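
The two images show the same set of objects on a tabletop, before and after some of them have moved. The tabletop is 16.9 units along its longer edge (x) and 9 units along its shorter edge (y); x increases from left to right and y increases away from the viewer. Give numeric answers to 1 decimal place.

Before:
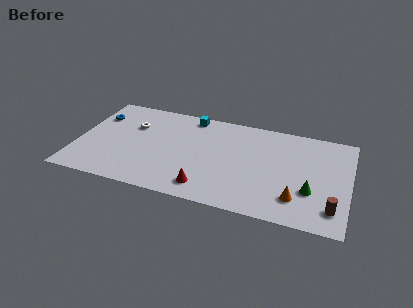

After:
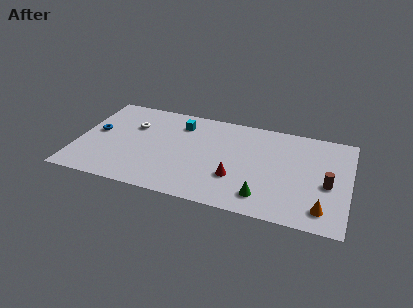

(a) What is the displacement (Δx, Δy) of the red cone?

(1.7, 1.4)

The red cone started near (8.3, 1.5) and ended near (10.0, 2.9).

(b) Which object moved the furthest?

the green cone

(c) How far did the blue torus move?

1.6

The blue torus was near (1.0, 6.5) before and (1.1, 4.9) after, so it travelled √(0.1² + 1.6²) ≈ 1.6 units.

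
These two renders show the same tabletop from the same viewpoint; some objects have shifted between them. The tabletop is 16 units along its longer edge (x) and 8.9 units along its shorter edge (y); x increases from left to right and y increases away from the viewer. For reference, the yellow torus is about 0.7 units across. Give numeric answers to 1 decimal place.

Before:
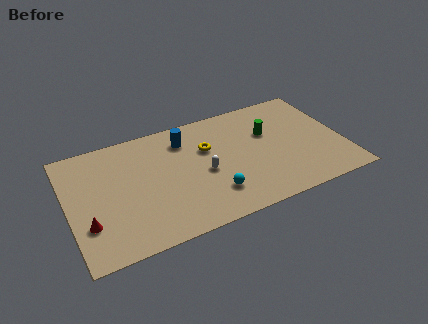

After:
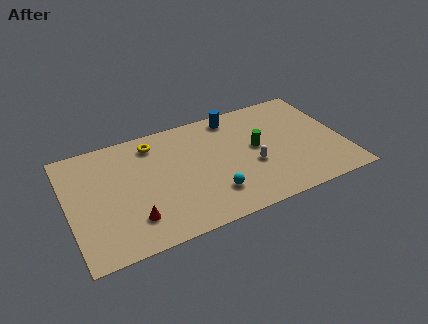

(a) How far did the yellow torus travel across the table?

3.4

The yellow torus was near (8.2, 5.8) before and (5.2, 7.4) after, so it travelled √(3.0² + 1.6²) ≈ 3.4 units.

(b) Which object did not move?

the cyan sphere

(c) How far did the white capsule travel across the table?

2.8

The white capsule moved from about (7.8, 4.0) to (10.6, 3.5), a distance of √(2.8² + 0.5²) ≈ 2.8.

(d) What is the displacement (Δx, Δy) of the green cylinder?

(-0.8, -0.9)

The green cylinder started near (11.8, 5.7) and ended near (11.0, 4.8).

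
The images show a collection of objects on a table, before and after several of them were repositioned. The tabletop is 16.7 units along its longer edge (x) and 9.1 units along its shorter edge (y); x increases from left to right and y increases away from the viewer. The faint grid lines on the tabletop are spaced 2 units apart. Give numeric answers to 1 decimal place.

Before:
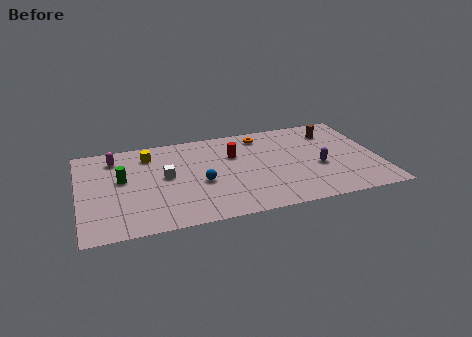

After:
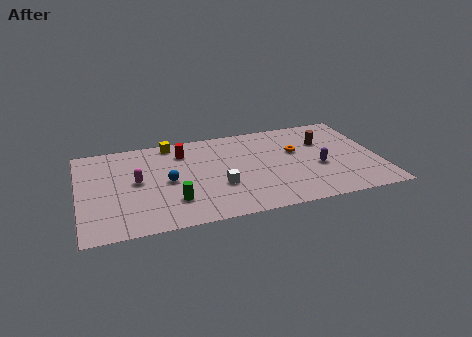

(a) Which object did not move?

the purple capsule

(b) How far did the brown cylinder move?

1.1

The brown cylinder was near (14.4, 7.1) before and (13.8, 6.2) after, so it travelled √(0.6² + 0.9²) ≈ 1.1 units.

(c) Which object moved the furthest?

the green cylinder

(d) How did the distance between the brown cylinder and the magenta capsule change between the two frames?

-1.6

They were about 12.3 units apart before and 10.7 after — 1.6 units closer together.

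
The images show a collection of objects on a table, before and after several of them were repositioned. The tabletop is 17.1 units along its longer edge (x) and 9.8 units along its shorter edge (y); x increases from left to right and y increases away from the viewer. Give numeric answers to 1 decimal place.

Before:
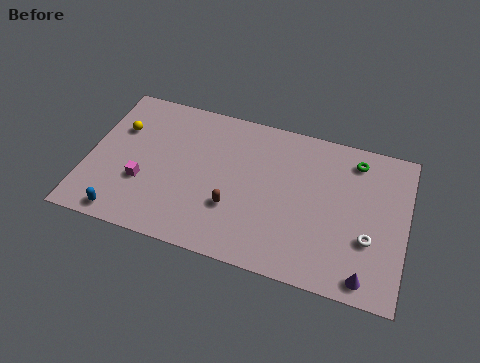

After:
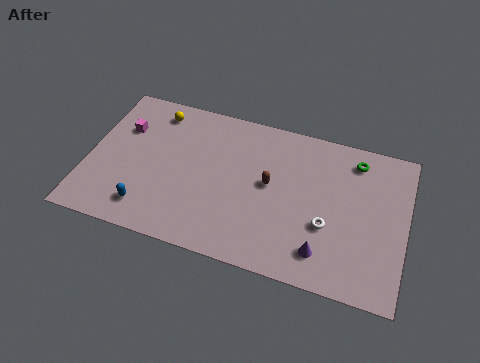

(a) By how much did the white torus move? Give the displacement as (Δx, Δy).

(-2.2, 0.2)

The white torus was at about (15.2, 3.4) and moved to about (13.0, 3.6).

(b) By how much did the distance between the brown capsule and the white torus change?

-3.6

Before: roughly 7.2 units apart; after: 3.6. That's 3.6 units closer together.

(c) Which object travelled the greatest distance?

the magenta cube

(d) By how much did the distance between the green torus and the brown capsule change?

-2.7

Before: roughly 8.0 units apart; after: 5.3. That's 2.7 units closer together.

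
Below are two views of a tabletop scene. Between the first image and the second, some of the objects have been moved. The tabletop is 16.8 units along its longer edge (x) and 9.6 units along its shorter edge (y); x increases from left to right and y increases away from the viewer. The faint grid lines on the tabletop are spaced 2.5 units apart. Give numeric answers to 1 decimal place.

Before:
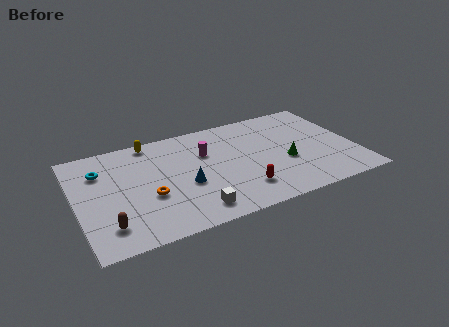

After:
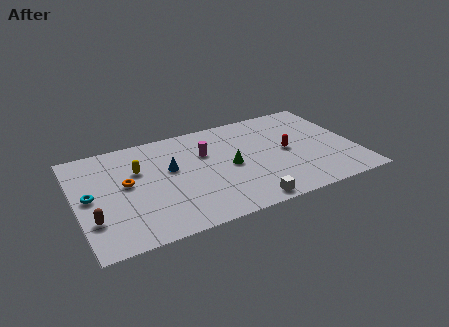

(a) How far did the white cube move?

3.2

The white cube was near (6.6, 1.5) before and (9.7, 0.9) after, so it travelled √(3.1² + 0.6²) ≈ 3.2 units.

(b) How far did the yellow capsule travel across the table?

2.6

From (4.8, 8.7) to (3.8, 6.3), the yellow capsule covered √(1.0² + 2.4²) ≈ 2.6 units.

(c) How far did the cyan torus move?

2.2

From (1.6, 7.0) to (0.8, 4.9), the cyan torus covered √(0.8² + 2.1²) ≈ 2.2 units.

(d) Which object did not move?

the magenta cylinder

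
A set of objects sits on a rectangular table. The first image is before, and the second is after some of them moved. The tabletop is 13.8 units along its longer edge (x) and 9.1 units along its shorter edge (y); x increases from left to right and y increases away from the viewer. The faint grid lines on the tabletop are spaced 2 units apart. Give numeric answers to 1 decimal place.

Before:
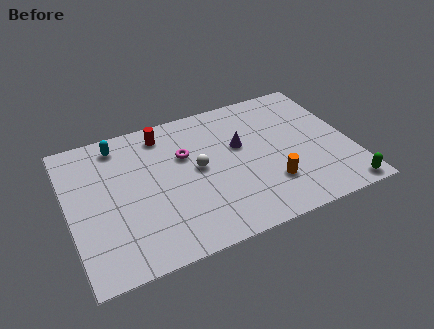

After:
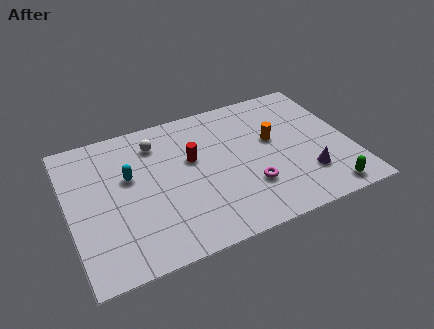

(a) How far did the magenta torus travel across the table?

4.3

The magenta torus was near (5.8, 5.9) before and (8.6, 2.7) after, so it travelled √(2.8² + 3.2²) ≈ 4.3 units.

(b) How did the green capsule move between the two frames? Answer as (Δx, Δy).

(-0.8, 0.2)

The green capsule started near (13.0, 0.8) and ended near (12.2, 1.0).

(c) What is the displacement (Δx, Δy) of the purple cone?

(2.9, -3.1)

The purple cone started near (8.5, 5.5) and ended near (11.4, 2.4).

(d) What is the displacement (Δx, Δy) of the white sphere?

(-1.8, 2.4)

The white sphere started near (6.3, 4.8) and ended near (4.5, 7.2).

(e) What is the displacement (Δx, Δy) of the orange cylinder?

(0.5, 2.8)

The orange cylinder started near (9.6, 2.5) and ended near (10.1, 5.3).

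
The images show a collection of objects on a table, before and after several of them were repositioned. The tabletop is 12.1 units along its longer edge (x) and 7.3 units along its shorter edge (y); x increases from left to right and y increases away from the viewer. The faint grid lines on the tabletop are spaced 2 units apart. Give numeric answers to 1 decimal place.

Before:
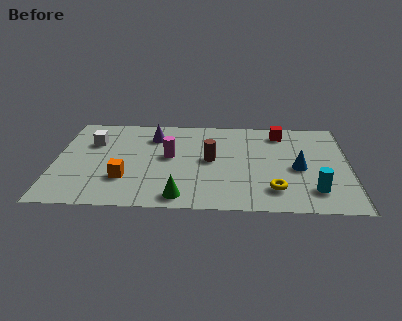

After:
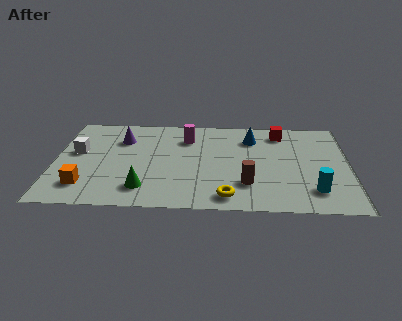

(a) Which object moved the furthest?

the blue cone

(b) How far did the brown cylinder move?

2.3

From (6.4, 3.8) to (7.9, 2.0), the brown cylinder covered √(1.5² + 1.8²) ≈ 2.3 units.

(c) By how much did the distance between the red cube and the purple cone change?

+1.3

They were about 5.3 units apart before and 6.6 after — 1.3 units further apart.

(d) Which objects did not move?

the red cube and the cyan cylinder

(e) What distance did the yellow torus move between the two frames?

2.0

The yellow torus moved from about (9.0, 1.6) to (7.1, 1.0), a distance of √(1.9² + 0.6²) ≈ 2.0.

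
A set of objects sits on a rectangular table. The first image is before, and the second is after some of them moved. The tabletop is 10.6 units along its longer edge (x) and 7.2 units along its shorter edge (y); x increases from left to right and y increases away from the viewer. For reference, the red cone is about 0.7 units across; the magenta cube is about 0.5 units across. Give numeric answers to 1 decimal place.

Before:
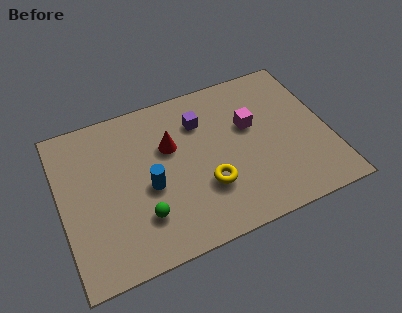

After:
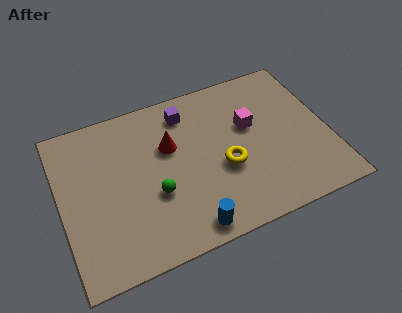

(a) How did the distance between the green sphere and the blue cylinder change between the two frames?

+0.9

Before: roughly 1.3 units apart; after: 2.2. That's 0.9 units further apart.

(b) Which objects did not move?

the red cone and the magenta cube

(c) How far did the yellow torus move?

1.0

The yellow torus was near (5.6, 2.3) before and (6.4, 2.9) after, so it travelled √(0.8² + 0.6²) ≈ 1.0 units.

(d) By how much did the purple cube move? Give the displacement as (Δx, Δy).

(-0.5, 0.6)

The purple cube started near (5.7, 5.3) and ended near (5.2, 5.9).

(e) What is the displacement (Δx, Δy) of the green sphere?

(0.6, 0.8)

From the two frames, the green sphere sits at roughly (3.0, 1.9) before and (3.6, 2.7) after.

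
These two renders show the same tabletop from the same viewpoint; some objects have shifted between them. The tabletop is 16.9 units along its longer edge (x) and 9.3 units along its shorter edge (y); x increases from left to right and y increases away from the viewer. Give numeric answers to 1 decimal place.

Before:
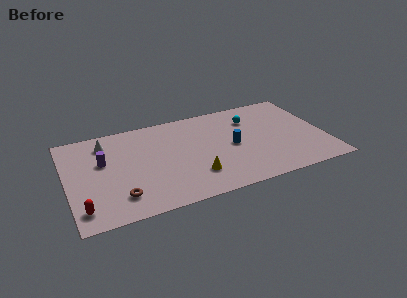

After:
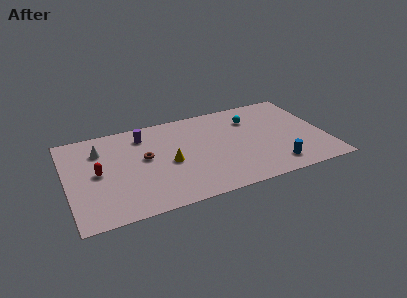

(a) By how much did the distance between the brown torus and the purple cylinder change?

-1.5

They were about 3.8 units apart before and 2.3 after — 1.5 units closer together.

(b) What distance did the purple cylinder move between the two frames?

3.3

The purple cylinder was near (2.4, 5.7) before and (5.2, 7.5) after, so it travelled √(2.8² + 1.8²) ≈ 3.3 units.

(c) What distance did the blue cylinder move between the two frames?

3.8

The blue cylinder moved from about (10.8, 4.5) to (13.3, 1.6), a distance of √(2.5² + 2.9²) ≈ 3.8.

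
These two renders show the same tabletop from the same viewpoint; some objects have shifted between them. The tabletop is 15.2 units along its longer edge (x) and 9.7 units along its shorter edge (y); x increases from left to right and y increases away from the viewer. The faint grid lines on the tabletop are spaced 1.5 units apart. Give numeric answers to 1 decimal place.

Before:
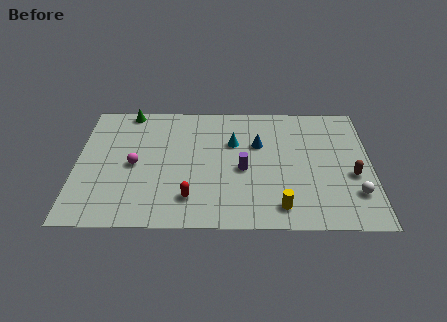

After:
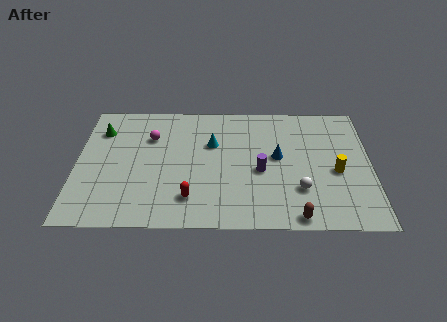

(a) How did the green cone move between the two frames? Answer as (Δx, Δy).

(-1.4, -1.6)

From the two frames, the green cone sits at roughly (2.6, 8.9) before and (1.2, 7.3) after.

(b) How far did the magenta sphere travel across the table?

2.3

The magenta sphere was near (3.0, 4.6) before and (3.8, 6.8) after, so it travelled √(0.8² + 2.2²) ≈ 2.3 units.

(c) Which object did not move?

the red capsule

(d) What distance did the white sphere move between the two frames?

2.8

The white sphere was near (14.3, 2.5) before and (11.5, 2.8) after, so it travelled √(2.8² + 0.3²) ≈ 2.8 units.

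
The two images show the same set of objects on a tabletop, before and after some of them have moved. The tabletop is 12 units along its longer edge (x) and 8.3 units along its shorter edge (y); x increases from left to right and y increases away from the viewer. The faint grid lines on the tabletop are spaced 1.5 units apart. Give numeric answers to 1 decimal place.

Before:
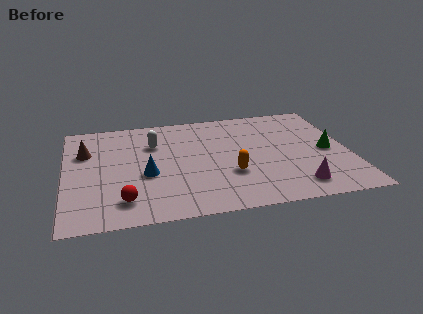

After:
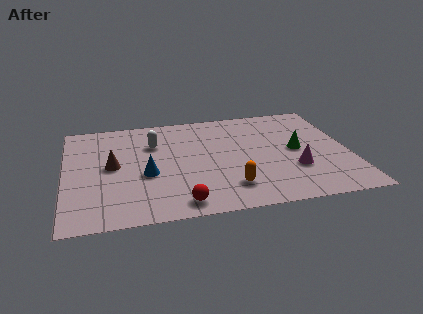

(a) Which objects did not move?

the white capsule and the blue cone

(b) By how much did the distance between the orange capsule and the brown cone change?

-1.2

The distance was about 6.6 in the first image and 5.4 in the second, so they moved 1.2 units closer together.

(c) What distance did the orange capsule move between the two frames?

1.0

The orange capsule moved from about (6.9, 2.8) to (6.8, 1.8), a distance of √(0.1² + 1.0²) ≈ 1.0.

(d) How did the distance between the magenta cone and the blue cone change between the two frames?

-0.3

Before: roughly 6.5 units apart; after: 6.2. That's 0.3 units closer together.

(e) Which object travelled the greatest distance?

the red sphere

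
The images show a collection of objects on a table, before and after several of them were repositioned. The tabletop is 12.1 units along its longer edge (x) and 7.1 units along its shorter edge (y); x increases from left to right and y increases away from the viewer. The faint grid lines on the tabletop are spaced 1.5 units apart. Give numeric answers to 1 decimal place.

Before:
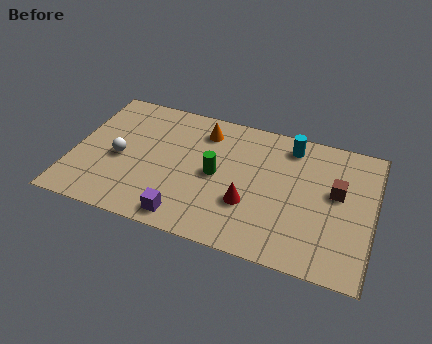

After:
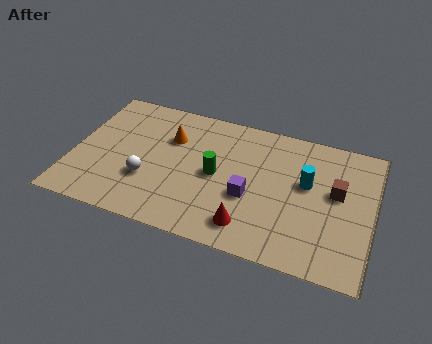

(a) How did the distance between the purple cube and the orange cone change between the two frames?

-0.8

The distance was about 4.8 in the first image and 4.0 in the second, so they moved 0.8 units closer together.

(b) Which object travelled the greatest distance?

the purple cube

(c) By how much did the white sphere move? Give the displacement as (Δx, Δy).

(1.2, -0.8)

The white sphere started near (1.9, 3.2) and ended near (3.1, 2.4).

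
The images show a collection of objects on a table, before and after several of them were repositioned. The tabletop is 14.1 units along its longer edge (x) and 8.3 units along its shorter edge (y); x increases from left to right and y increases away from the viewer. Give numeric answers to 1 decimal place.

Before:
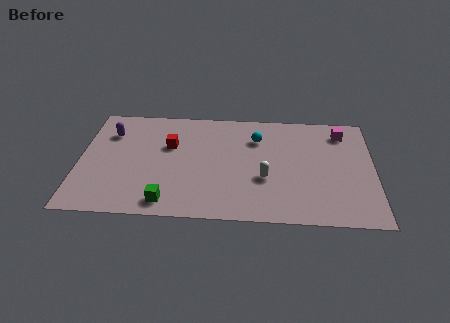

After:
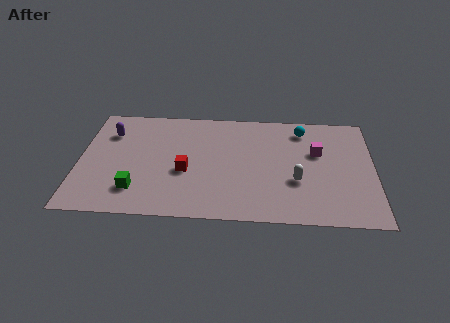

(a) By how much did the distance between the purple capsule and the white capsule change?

+1.4

The distance was about 8.1 in the first image and 9.5 in the second, so they moved 1.4 units further apart.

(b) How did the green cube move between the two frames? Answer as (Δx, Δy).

(-1.5, 0.8)

The green cube was at about (4.3, 1.1) and moved to about (2.8, 1.9).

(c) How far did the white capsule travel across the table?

1.5

From (8.9, 3.1) to (10.4, 3.0), the white capsule covered √(1.5² + 0.1²) ≈ 1.5 units.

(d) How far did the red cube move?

2.1

From (4.3, 5.3) to (5.1, 3.4), the red cube covered √(0.8² + 1.9²) ≈ 2.1 units.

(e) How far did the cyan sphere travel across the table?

2.3

From (8.5, 6.1) to (10.7, 6.9), the cyan sphere covered √(2.2² + 0.8²) ≈ 2.3 units.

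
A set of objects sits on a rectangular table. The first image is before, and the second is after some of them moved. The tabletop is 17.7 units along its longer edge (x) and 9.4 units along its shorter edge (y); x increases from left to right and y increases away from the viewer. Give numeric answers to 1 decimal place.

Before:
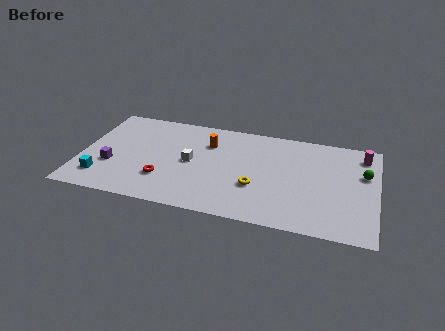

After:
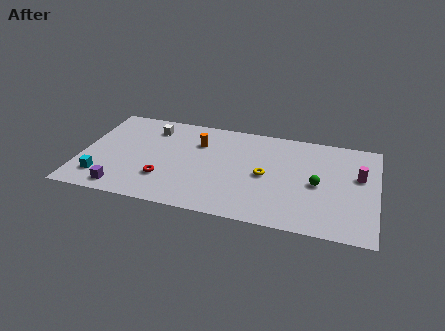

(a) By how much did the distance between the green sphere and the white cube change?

+0.3

Before: roughly 10.4 units apart; after: 10.7. That's 0.3 units further apart.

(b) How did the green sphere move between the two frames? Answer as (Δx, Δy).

(-2.7, -1.6)

The green sphere started near (16.9, 6.0) and ended near (14.2, 4.4).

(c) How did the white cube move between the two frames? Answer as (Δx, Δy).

(-2.6, 2.8)

From the two frames, the white cube sits at roughly (6.6, 4.7) before and (4.0, 7.5) after.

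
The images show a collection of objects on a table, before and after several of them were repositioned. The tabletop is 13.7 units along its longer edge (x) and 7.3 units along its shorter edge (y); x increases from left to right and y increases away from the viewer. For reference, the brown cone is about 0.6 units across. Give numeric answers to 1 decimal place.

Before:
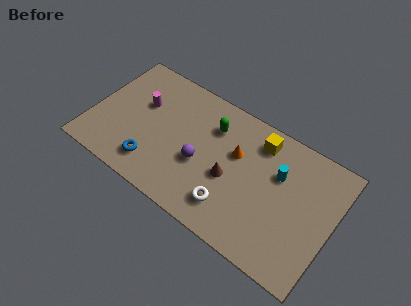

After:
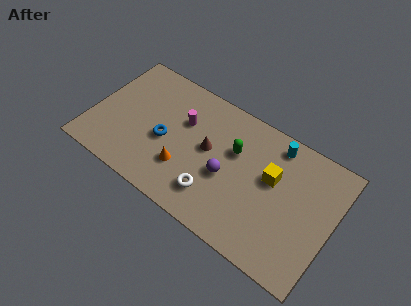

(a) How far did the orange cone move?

3.5

The orange cone was near (8.1, 4.6) before and (5.5, 2.2) after, so it travelled √(2.6² + 2.4²) ≈ 3.5 units.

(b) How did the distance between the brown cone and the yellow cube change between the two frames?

+0.5

The distance was about 3.1 in the first image and 3.6 in the second, so they moved 0.5 units further apart.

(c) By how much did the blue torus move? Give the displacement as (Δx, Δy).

(0.4, 1.7)

The blue torus was at about (3.8, 1.5) and moved to about (4.2, 3.2).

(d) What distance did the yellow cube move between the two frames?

1.9

The yellow cube was near (9.2, 6.0) before and (10.2, 4.4) after, so it travelled √(1.0² + 1.6²) ≈ 1.9 units.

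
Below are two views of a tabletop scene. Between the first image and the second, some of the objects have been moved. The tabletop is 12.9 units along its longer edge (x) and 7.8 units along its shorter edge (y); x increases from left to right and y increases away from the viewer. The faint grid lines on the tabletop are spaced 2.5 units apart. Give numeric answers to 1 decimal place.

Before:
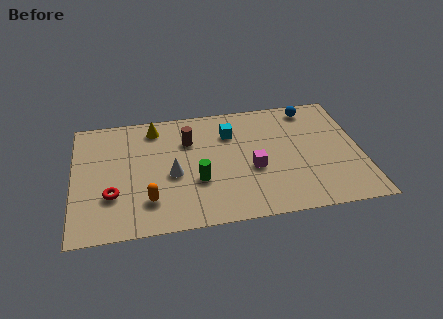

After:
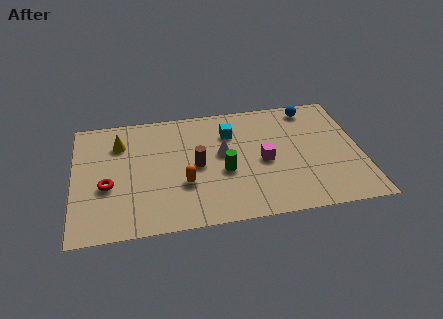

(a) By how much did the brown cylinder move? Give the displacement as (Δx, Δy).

(0.3, -1.7)

The brown cylinder was at about (5.2, 5.5) and moved to about (5.5, 3.8).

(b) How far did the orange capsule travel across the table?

1.8

The orange capsule was near (3.3, 1.9) before and (4.9, 2.7) after, so it travelled √(1.6² + 0.8²) ≈ 1.8 units.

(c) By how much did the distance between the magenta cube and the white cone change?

-1.6

Before: roughly 3.6 units apart; after: 2.0. That's 1.6 units closer together.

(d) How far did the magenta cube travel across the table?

0.6

From (8.0, 3.2) to (8.5, 3.6), the magenta cube covered √(0.5² + 0.4²) ≈ 0.6 units.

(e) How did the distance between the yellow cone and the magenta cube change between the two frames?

+1.3

They were about 5.5 units apart before and 6.8 after — 1.3 units further apart.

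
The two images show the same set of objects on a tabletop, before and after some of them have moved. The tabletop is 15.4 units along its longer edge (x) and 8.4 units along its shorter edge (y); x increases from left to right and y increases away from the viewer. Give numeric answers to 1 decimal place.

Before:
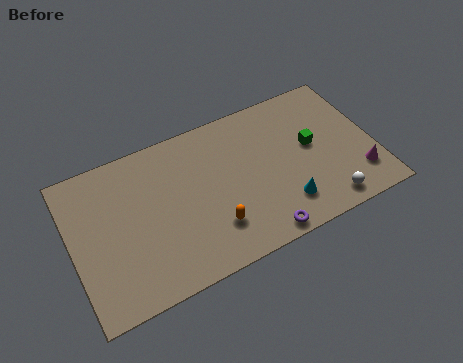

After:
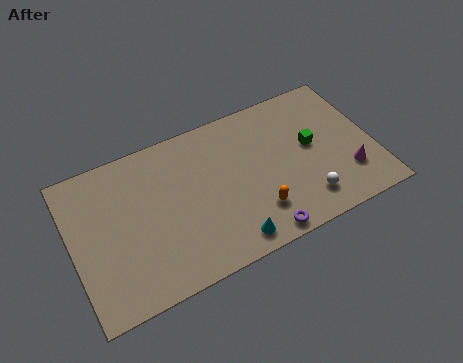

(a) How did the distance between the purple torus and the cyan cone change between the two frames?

-0.3

They were about 1.8 units apart before and 1.5 after — 0.3 units closer together.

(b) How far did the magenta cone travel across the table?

0.6

The magenta cone moved from about (14.4, 2.0) to (13.9, 2.3), a distance of √(0.5² + 0.3²) ≈ 0.6.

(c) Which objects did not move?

the green cube and the purple torus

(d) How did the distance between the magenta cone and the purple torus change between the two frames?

-0.4

The distance was about 5.4 in the first image and 5.0 in the second, so they moved 0.4 units closer together.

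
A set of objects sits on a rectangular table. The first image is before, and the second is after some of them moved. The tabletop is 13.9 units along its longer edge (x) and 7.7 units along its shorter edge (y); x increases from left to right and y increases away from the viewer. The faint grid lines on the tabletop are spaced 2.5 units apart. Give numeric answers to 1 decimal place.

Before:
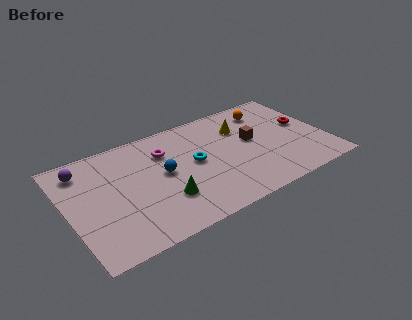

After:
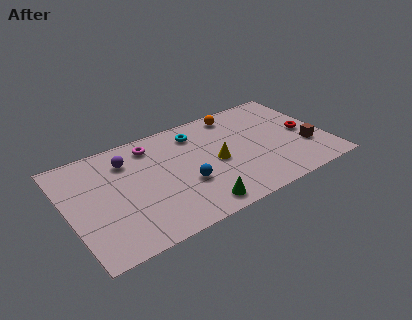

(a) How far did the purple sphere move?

2.3

The purple sphere was near (1.1, 6.3) before and (3.4, 5.9) after, so it travelled √(2.3² + 0.4²) ≈ 2.3 units.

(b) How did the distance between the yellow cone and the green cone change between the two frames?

-2.7

They were about 5.7 units apart before and 3.0 after — 2.7 units closer together.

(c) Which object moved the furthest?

the brown cube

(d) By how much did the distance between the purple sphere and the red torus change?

-2.3

The distance was about 12.0 in the first image and 9.7 in the second, so they moved 2.3 units closer together.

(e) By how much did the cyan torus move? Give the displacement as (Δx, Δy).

(0.4, 2.1)

The cyan torus started near (6.8, 4.1) and ended near (7.2, 6.2).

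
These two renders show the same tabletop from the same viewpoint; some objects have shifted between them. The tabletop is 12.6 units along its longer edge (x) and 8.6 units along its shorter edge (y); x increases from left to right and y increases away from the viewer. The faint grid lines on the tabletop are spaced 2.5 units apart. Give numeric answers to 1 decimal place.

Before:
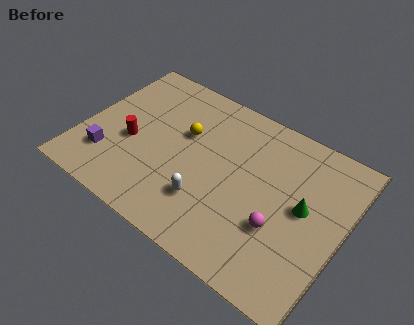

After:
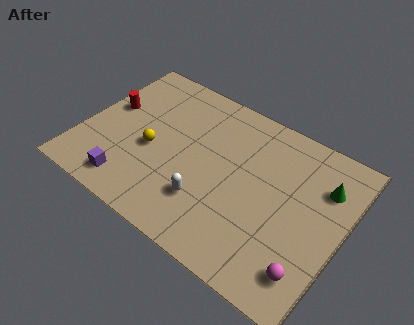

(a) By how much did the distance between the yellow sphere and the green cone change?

+2.3

The distance was about 6.1 in the first image and 8.4 in the second, so they moved 2.3 units further apart.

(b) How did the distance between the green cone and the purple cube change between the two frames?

+0.4

The distance was about 9.5 in the first image and 9.9 in the second, so they moved 0.4 units further apart.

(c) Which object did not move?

the white capsule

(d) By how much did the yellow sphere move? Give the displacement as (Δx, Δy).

(-1.3, -1.7)

The yellow sphere started near (4.7, 5.4) and ended near (3.4, 3.7).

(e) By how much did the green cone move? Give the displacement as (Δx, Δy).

(0.7, 1.6)

The green cone started near (10.7, 4.6) and ended near (11.4, 6.2).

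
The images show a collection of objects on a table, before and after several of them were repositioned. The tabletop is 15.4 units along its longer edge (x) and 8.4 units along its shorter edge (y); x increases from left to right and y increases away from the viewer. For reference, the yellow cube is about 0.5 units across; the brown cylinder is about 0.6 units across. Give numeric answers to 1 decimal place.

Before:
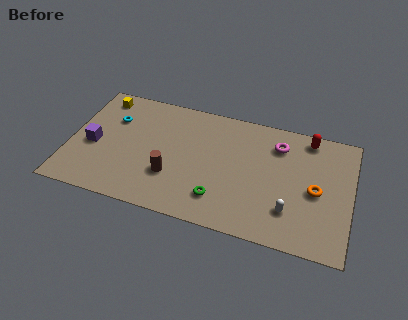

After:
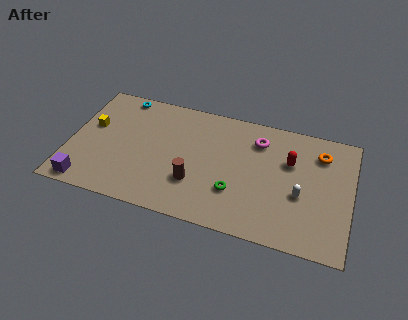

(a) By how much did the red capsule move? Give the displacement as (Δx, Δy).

(-0.9, -1.9)

From the two frames, the red capsule sits at roughly (12.9, 7.4) before and (12.0, 5.5) after.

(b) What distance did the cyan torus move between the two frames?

1.8

From (2.2, 5.8) to (2.5, 7.6), the cyan torus covered √(0.3² + 1.8²) ≈ 1.8 units.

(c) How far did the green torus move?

1.1

The green torus was near (8.4, 1.9) before and (9.2, 2.6) after, so it travelled √(0.8² + 0.7²) ≈ 1.1 units.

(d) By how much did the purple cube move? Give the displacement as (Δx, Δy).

(-0.1, -2.8)

The purple cube was at about (1.3, 3.7) and moved to about (1.2, 0.9).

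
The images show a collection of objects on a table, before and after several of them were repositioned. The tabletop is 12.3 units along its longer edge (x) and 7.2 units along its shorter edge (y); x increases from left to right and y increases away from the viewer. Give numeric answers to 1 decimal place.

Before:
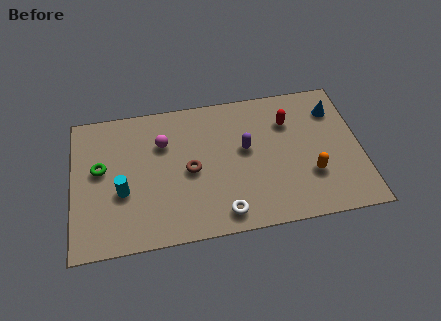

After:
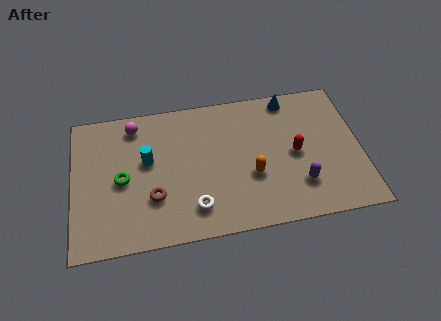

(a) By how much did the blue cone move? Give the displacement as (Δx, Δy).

(-1.9, 0.9)

From the two frames, the blue cone sits at roughly (11.3, 5.5) before and (9.4, 6.4) after.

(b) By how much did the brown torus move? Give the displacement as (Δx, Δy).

(-1.6, -1.1)

From the two frames, the brown torus sits at roughly (5.0, 3.4) before and (3.4, 2.3) after.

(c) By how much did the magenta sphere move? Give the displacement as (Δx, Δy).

(-1.2, 1.1)

The magenta sphere started near (3.9, 5.0) and ended near (2.7, 6.1).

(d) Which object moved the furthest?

the purple capsule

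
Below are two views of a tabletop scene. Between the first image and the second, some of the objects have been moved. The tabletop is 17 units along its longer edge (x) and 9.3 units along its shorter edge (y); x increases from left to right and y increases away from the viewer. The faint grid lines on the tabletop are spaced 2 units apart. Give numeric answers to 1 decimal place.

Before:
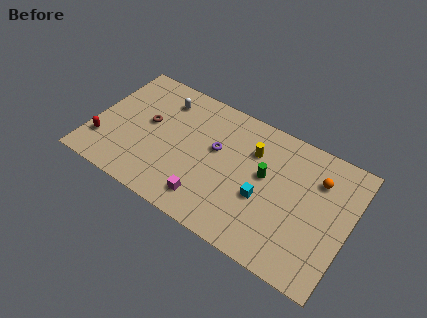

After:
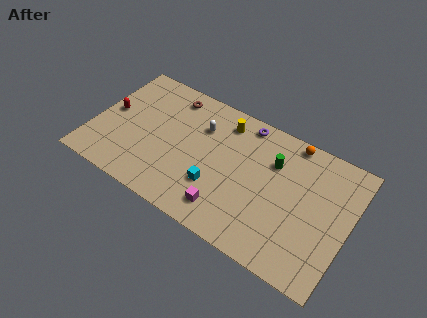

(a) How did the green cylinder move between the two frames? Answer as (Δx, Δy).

(0.4, 1.2)

The green cylinder was at about (11.4, 5.3) and moved to about (11.8, 6.5).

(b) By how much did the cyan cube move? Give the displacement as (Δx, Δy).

(-3.0, -0.8)

From the two frames, the cyan cube sits at roughly (11.5, 3.7) before and (8.5, 2.9) after.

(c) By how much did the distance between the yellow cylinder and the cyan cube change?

+1.7

Before: roughly 3.1 units apart; after: 4.8. That's 1.7 units further apart.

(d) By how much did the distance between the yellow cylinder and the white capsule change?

-4.5

The distance was about 6.3 in the first image and 1.8 in the second, so they moved 4.5 units closer together.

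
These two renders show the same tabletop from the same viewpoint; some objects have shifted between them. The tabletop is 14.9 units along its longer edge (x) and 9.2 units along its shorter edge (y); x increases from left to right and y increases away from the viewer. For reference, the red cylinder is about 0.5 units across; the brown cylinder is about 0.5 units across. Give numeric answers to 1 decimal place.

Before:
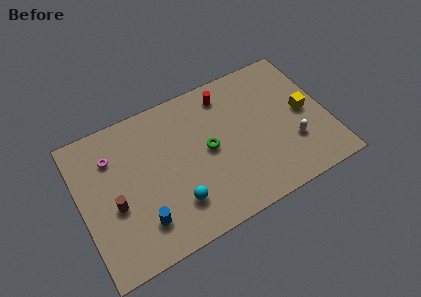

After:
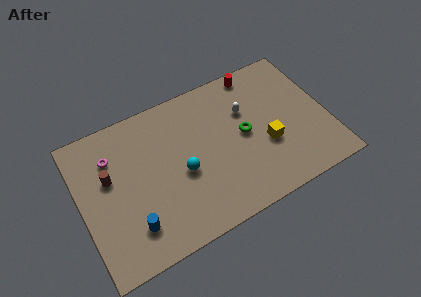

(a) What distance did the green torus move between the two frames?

2.2

From (7.7, 4.7) to (9.9, 4.7), the green torus covered √(2.2² + 0.0²) ≈ 2.2 units.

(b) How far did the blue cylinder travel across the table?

0.6

The blue cylinder moved from about (3.3, 2.1) to (2.7, 2.1), a distance of √(0.6² + 0.0²) ≈ 0.6.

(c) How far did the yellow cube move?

2.7

The yellow cube was near (13.6, 4.6) before and (11.1, 3.5) after, so it travelled √(2.5² + 1.1²) ≈ 2.7 units.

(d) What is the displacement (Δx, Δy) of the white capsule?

(-2.4, 3.2)

The white capsule started near (12.6, 2.9) and ended near (10.2, 6.1).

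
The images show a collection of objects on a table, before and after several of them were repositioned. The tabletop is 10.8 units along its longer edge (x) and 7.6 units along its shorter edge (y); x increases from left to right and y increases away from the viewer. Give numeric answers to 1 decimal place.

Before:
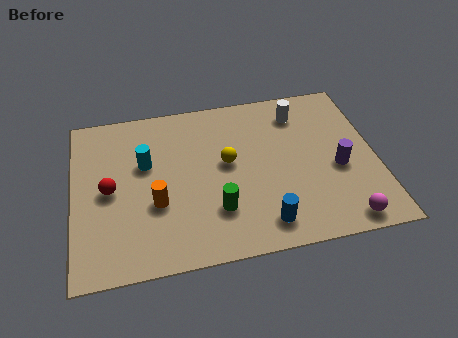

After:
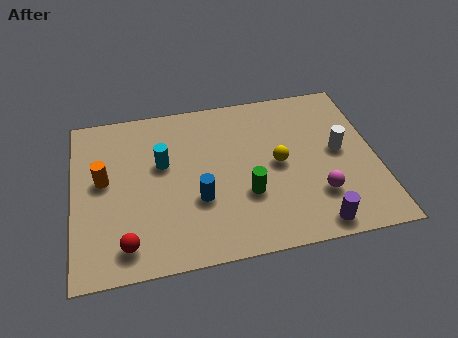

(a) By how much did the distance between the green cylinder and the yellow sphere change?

-0.5

The distance was about 2.2 in the first image and 1.7 in the second, so they moved 0.5 units closer together.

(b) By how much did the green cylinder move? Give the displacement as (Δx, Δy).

(1.1, 0.5)

The green cylinder started near (5.0, 2.1) and ended near (6.1, 2.6).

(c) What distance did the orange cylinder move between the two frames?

2.3

From (2.9, 2.8) to (1.1, 4.2), the orange cylinder covered √(1.8² + 1.4²) ≈ 2.3 units.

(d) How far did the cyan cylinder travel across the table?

0.6

From (2.6, 4.7) to (3.2, 4.6), the cyan cylinder covered √(0.6² + 0.1²) ≈ 0.6 units.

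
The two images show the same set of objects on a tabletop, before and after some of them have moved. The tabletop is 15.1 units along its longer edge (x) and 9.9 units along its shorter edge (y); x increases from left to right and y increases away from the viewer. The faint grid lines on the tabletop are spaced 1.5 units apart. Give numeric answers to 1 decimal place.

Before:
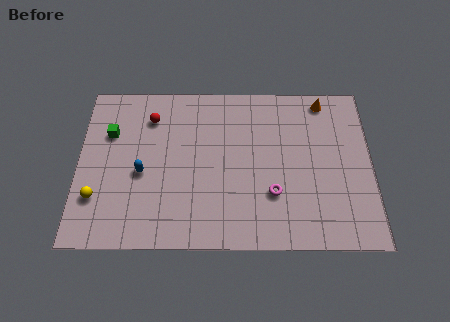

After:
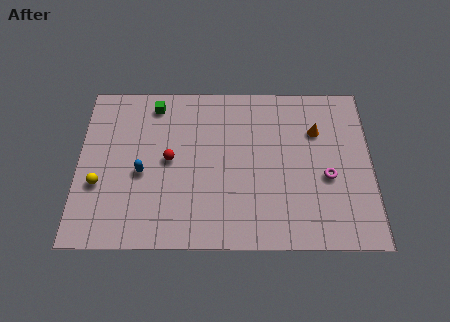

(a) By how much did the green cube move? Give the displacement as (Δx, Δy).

(2.3, 1.8)

From the two frames, the green cube sits at roughly (1.6, 6.7) before and (3.9, 8.5) after.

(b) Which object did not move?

the blue capsule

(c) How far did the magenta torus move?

3.0

The magenta torus was near (10.0, 3.1) before and (12.8, 4.1) after, so it travelled √(2.8² + 1.0²) ≈ 3.0 units.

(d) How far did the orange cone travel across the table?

1.9

The orange cone was near (12.7, 8.8) before and (12.3, 6.9) after, so it travelled √(0.4² + 1.9²) ≈ 1.9 units.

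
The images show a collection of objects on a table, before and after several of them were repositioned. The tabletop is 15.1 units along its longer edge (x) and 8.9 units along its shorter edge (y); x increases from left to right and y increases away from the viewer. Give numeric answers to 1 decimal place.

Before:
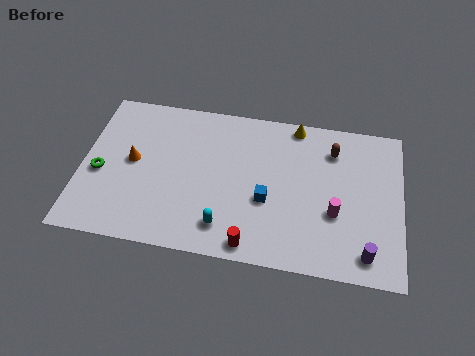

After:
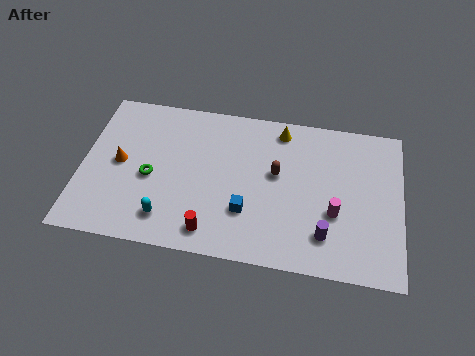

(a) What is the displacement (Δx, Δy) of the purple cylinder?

(-1.9, 0.7)

From the two frames, the purple cylinder sits at roughly (13.5, 1.3) before and (11.6, 2.0) after.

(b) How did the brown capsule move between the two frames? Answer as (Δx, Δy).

(-2.6, -1.8)

From the two frames, the brown capsule sits at roughly (11.8, 6.9) before and (9.2, 5.1) after.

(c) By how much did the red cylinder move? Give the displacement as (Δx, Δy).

(-1.9, 0.4)

The red cylinder was at about (8.2, 0.9) and moved to about (6.3, 1.3).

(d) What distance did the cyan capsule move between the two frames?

2.7

The cyan capsule was near (6.9, 1.7) before and (4.2, 1.7) after, so it travelled √(2.7² + 0.0²) ≈ 2.7 units.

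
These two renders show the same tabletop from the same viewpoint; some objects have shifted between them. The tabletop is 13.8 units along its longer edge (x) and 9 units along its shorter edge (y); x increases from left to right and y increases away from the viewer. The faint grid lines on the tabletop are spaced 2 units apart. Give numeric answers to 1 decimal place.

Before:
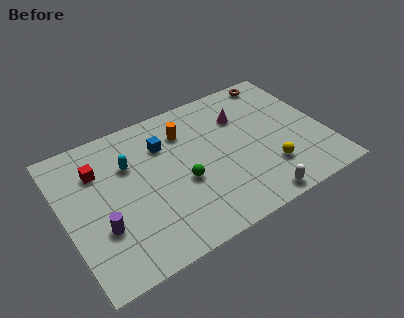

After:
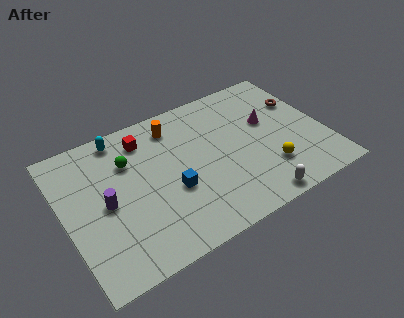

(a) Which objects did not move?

the yellow sphere and the white capsule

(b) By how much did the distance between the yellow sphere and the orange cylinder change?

+0.8

Before: roughly 5.8 units apart; after: 6.6. That's 0.8 units further apart.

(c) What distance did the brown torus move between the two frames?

2.3

The brown torus moved from about (12.0, 8.1) to (12.9, 6.0), a distance of √(0.9² + 2.1²) ≈ 2.3.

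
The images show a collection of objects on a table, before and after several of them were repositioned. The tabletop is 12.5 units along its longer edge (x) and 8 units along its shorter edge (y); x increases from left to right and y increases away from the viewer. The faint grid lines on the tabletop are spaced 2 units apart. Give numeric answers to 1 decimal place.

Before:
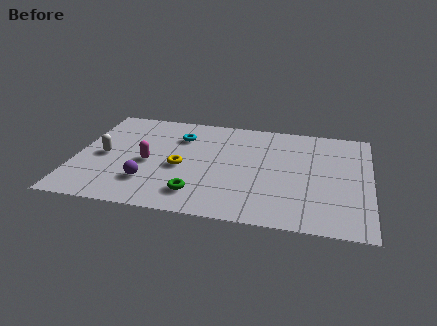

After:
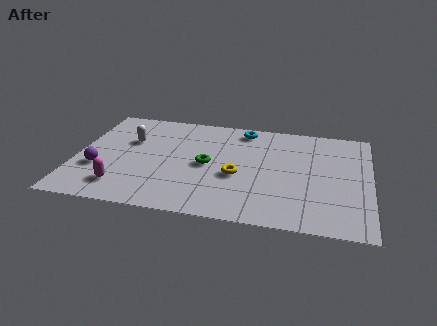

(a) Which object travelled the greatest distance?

the cyan torus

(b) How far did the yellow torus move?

2.4

The yellow torus moved from about (4.5, 3.5) to (6.9, 3.3), a distance of √(2.4² + 0.2²) ≈ 2.4.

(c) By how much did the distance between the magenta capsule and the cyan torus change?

+4.7

The distance was about 2.6 in the first image and 7.3 in the second, so they moved 4.7 units further apart.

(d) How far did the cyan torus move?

2.9

From (4.3, 5.9) to (7.0, 7.0), the cyan torus covered √(2.7² + 1.1²) ≈ 2.9 units.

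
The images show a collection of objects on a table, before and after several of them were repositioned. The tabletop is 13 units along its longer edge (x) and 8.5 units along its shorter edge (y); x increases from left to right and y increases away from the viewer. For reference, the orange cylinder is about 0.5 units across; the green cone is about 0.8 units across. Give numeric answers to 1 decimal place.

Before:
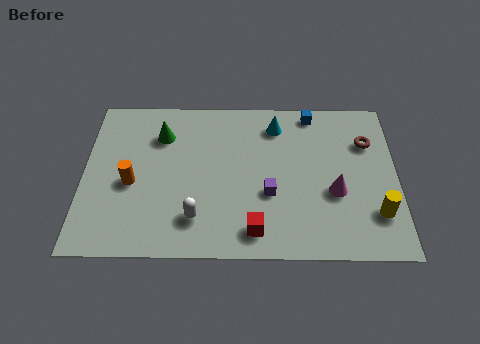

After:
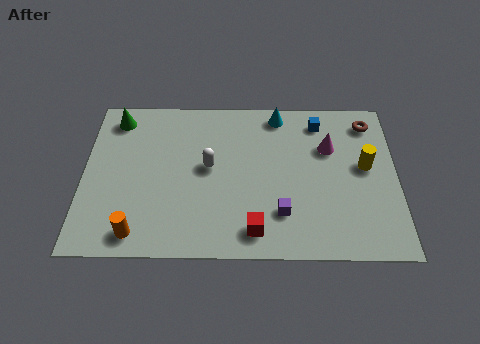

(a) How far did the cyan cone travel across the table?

0.6

The cyan cone moved from about (8.0, 6.9) to (8.1, 7.5), a distance of √(0.1² + 0.6²) ≈ 0.6.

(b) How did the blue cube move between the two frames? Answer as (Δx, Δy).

(0.3, -0.5)

The blue cube was at about (9.5, 7.6) and moved to about (9.8, 7.1).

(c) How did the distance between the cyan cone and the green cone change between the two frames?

+2.0

The distance was about 4.8 in the first image and 6.8 in the second, so they moved 2.0 units further apart.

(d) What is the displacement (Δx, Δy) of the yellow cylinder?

(-0.4, 2.5)

From the two frames, the yellow cylinder sits at roughly (12.1, 2.2) before and (11.7, 4.7) after.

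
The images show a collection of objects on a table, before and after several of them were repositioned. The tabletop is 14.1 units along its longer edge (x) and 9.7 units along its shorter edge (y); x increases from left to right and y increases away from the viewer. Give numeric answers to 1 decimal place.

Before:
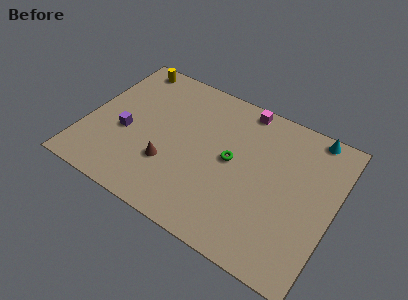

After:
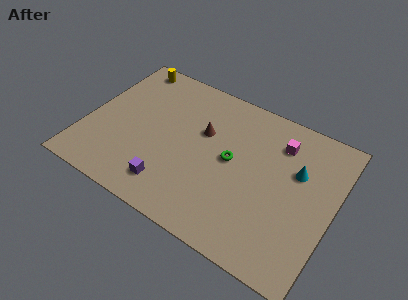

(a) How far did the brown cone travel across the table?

3.4

The brown cone was near (5.0, 3.1) before and (6.5, 6.1) after, so it travelled √(1.5² + 3.0²) ≈ 3.4 units.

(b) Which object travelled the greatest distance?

the purple cube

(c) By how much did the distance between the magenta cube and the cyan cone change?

-2.2

Before: roughly 4.0 units apart; after: 1.8. That's 2.2 units closer together.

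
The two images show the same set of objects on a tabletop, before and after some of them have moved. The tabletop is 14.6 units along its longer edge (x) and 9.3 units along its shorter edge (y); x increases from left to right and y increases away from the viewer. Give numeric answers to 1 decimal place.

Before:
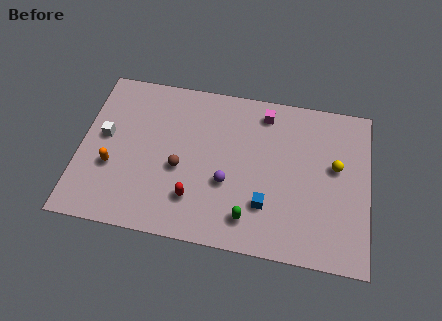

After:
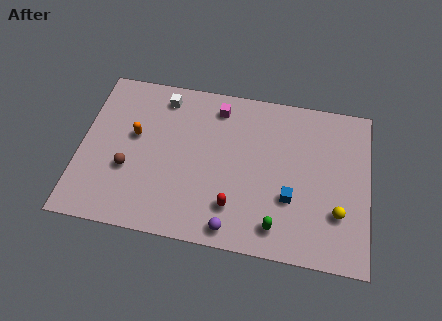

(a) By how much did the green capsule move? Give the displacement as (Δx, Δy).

(1.4, -0.2)

The green capsule started near (8.7, 1.7) and ended near (10.1, 1.5).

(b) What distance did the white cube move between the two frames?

4.0

The white cube was near (1.2, 5.1) before and (4.0, 7.9) after, so it travelled √(2.8² + 2.8²) ≈ 4.0 units.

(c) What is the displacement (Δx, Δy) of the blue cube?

(1.2, 0.6)

From the two frames, the blue cube sits at roughly (9.5, 2.6) before and (10.7, 3.2) after.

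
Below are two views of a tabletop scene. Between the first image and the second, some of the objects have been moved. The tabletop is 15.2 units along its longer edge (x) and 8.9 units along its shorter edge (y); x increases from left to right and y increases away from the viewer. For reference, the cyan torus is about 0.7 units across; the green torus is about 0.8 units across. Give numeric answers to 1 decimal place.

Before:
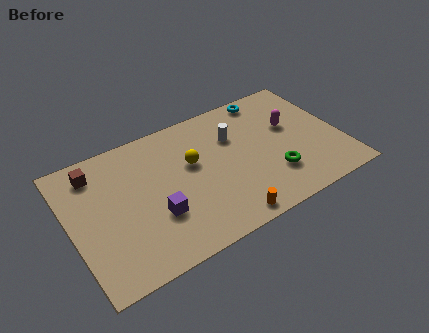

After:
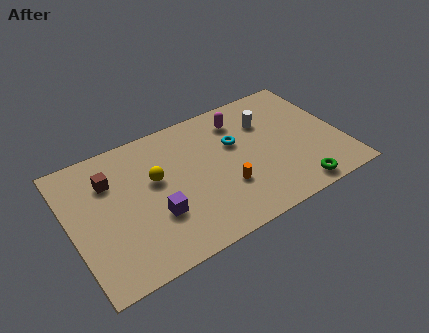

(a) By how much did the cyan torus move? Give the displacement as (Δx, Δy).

(-2.3, -2.4)

The cyan torus was at about (11.7, 8.0) and moved to about (9.4, 5.6).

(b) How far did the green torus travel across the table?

1.8

From (11.1, 2.5) to (12.1, 1.0), the green torus covered √(1.0² + 1.5²) ≈ 1.8 units.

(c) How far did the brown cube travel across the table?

1.1

The brown cube was near (1.7, 7.3) before and (2.4, 6.4) after, so it travelled √(0.7² + 0.9²) ≈ 1.1 units.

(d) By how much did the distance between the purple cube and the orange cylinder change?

-0.3

They were about 4.2 units apart before and 3.9 after — 0.3 units closer together.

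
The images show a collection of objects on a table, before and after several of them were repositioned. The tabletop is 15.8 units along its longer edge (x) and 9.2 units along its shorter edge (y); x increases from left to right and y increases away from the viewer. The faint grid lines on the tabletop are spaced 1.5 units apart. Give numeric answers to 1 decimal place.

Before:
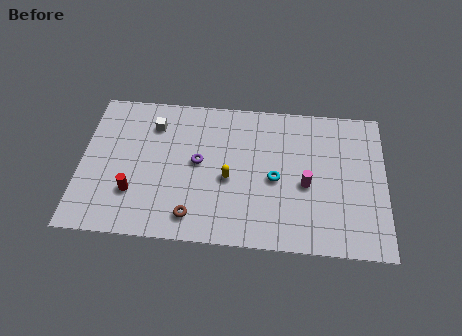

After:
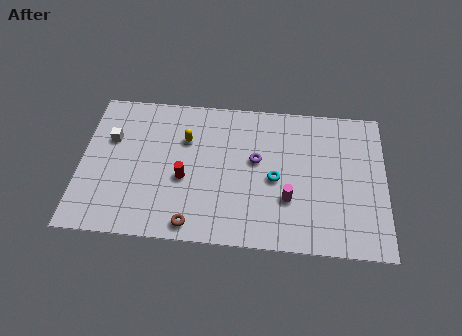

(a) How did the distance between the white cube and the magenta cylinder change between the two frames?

+1.2

They were about 8.6 units apart before and 9.8 after — 1.2 units further apart.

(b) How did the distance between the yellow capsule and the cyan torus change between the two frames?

+2.7

They were about 2.4 units apart before and 5.1 after — 2.7 units further apart.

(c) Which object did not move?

the cyan torus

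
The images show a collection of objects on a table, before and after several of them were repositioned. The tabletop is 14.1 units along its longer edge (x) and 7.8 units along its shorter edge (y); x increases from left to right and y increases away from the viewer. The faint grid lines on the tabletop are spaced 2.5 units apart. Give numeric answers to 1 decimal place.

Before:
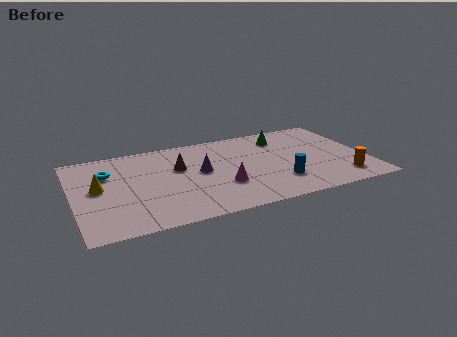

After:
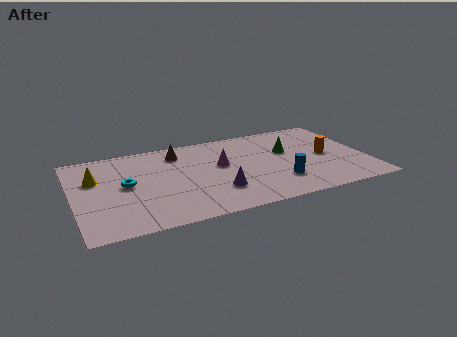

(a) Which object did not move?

the blue cylinder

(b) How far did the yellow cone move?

0.9

From (1.2, 4.2) to (1.1, 5.1), the yellow cone covered √(0.1² + 0.9²) ≈ 0.9 units.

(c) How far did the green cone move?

1.4

The green cone moved from about (10.3, 6.2) to (10.4, 4.8), a distance of √(0.1² + 1.4²) ≈ 1.4.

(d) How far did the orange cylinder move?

2.4

The orange cylinder moved from about (12.7, 1.5) to (12.2, 3.8), a distance of √(0.5² + 2.3²) ≈ 2.4.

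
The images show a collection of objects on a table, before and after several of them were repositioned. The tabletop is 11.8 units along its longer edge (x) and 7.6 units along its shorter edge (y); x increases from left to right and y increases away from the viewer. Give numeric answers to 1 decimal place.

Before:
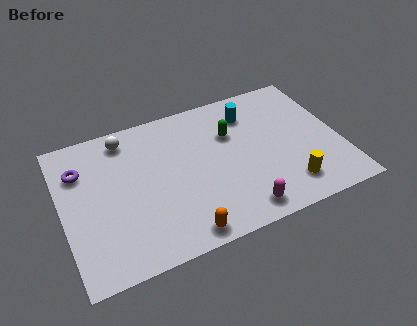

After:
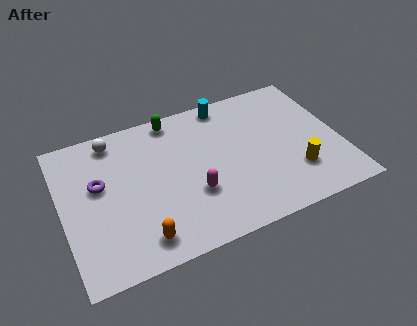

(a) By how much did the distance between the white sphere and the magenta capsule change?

-2.0

The distance was about 7.0 in the first image and 5.0 in the second, so they moved 2.0 units closer together.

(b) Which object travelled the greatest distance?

the green capsule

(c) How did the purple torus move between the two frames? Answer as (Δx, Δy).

(0.7, -1.0)

From the two frames, the purple torus sits at roughly (0.9, 5.5) before and (1.6, 4.5) after.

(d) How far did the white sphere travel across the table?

0.5

From (2.9, 6.5) to (2.4, 6.6), the white sphere covered √(0.5² + 0.1²) ≈ 0.5 units.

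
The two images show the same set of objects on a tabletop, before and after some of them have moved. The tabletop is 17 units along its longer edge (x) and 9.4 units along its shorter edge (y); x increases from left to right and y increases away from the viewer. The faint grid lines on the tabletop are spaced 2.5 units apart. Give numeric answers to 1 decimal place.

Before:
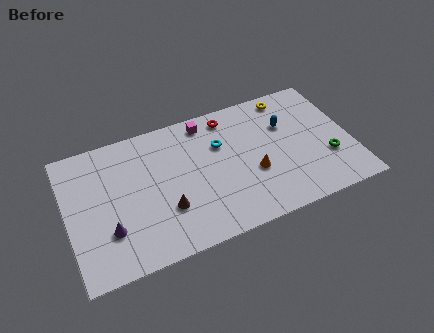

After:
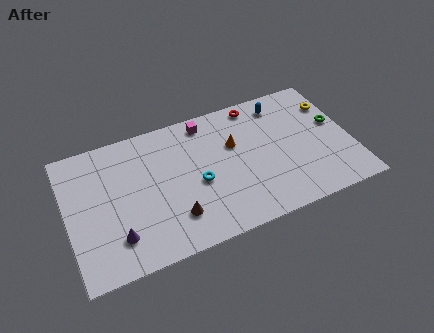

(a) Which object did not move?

the magenta cube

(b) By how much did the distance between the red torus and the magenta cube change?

+1.7

They were about 1.4 units apart before and 3.1 after — 1.7 units further apart.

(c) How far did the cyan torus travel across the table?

2.7

The cyan torus moved from about (9.3, 6.3) to (7.7, 4.1), a distance of √(1.6² + 2.2²) ≈ 2.7.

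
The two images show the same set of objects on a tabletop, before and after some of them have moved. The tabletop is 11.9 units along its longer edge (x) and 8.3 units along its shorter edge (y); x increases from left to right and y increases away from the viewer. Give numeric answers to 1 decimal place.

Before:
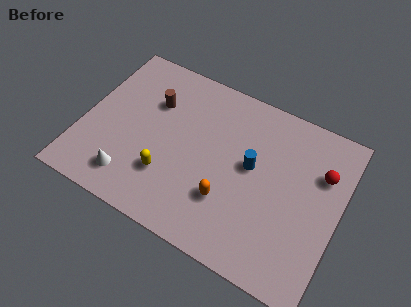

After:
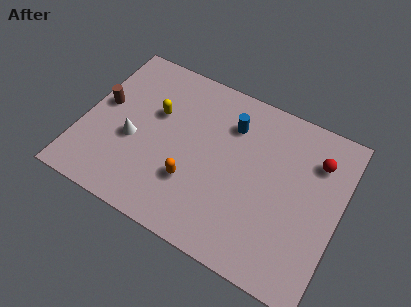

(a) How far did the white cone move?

1.9

The white cone moved from about (2.6, 1.5) to (2.4, 3.4), a distance of √(0.2² + 1.9²) ≈ 1.9.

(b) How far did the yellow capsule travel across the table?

3.0

The yellow capsule was near (4.2, 2.4) before and (3.2, 5.2) after, so it travelled √(1.0² + 2.8²) ≈ 3.0 units.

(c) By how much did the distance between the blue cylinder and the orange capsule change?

+1.6

Before: roughly 2.2 units apart; after: 3.8. That's 1.6 units further apart.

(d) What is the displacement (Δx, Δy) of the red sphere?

(-0.3, 0.5)

The red sphere was at about (10.9, 5.7) and moved to about (10.6, 6.2).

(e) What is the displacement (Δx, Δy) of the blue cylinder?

(-1.2, 1.6)

From the two frames, the blue cylinder sits at roughly (7.8, 4.6) before and (6.6, 6.2) after.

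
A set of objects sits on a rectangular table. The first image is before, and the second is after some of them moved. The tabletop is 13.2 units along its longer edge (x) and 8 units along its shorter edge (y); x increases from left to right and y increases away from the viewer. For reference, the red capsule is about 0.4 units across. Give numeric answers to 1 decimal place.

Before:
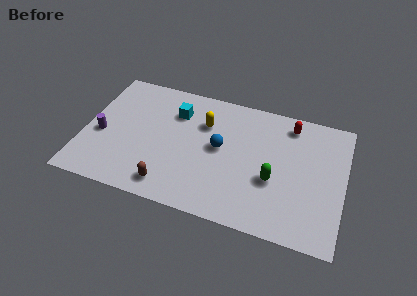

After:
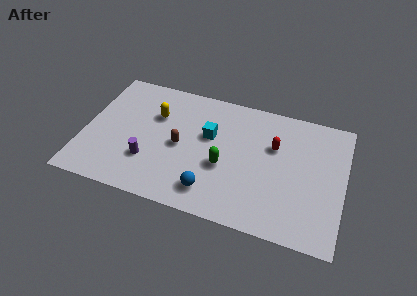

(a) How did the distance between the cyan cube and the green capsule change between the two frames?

-4.0

Before: roughly 5.9 units apart; after: 1.9. That's 4.0 units closer together.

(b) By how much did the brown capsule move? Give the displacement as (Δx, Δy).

(0.3, 2.6)

The brown capsule started near (4.6, 1.2) and ended near (4.9, 3.8).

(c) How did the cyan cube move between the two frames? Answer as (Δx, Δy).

(1.8, -1.0)

The cyan cube was at about (4.5, 5.9) and moved to about (6.3, 4.9).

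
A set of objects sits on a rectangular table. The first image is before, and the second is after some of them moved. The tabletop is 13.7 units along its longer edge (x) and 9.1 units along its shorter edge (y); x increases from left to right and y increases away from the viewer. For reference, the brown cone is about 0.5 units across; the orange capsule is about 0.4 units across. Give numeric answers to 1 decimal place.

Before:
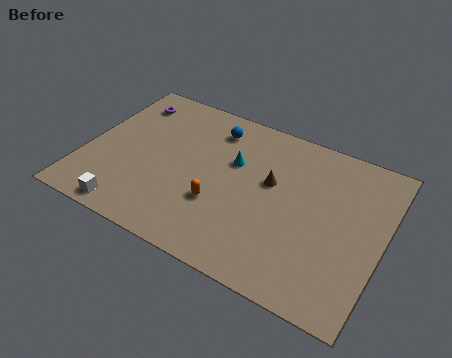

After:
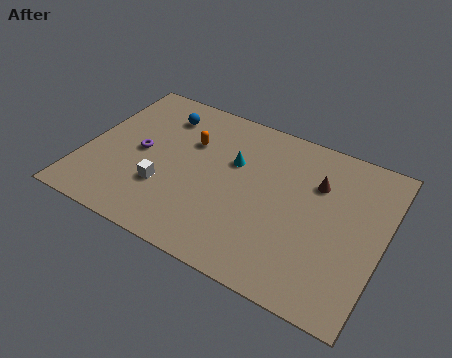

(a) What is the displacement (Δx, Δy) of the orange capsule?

(-1.8, 3.0)

The orange capsule started near (6.4, 3.1) and ended near (4.6, 6.1).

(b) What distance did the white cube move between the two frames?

2.4

From (2.6, 0.9) to (3.9, 2.9), the white cube covered √(1.3² + 2.0²) ≈ 2.4 units.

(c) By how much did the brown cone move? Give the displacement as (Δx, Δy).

(2.0, 0.9)

From the two frames, the brown cone sits at roughly (8.5, 5.4) before and (10.5, 6.3) after.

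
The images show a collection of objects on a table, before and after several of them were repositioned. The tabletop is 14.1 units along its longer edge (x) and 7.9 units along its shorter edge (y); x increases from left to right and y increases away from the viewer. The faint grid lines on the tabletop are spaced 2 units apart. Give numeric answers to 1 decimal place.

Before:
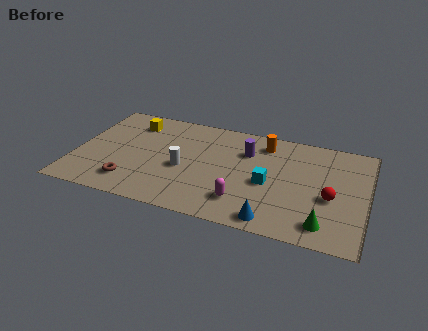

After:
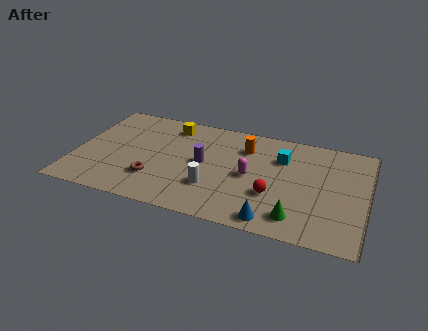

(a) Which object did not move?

the blue cone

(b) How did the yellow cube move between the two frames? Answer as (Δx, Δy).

(1.9, 0.3)

From the two frames, the yellow cube sits at roughly (2.5, 6.3) before and (4.4, 6.6) after.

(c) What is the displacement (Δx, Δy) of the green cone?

(-1.3, 0.1)

The green cone was at about (12.2, 1.3) and moved to about (10.9, 1.4).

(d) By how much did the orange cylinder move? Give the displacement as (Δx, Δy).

(-0.9, -0.6)

The orange cylinder started near (9.0, 6.5) and ended near (8.1, 5.9).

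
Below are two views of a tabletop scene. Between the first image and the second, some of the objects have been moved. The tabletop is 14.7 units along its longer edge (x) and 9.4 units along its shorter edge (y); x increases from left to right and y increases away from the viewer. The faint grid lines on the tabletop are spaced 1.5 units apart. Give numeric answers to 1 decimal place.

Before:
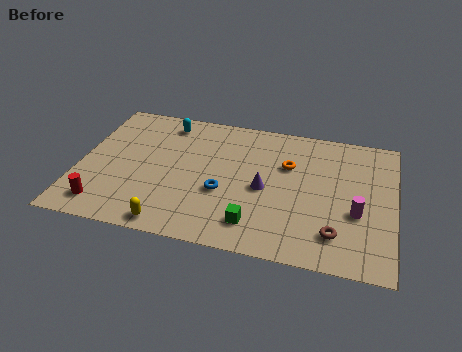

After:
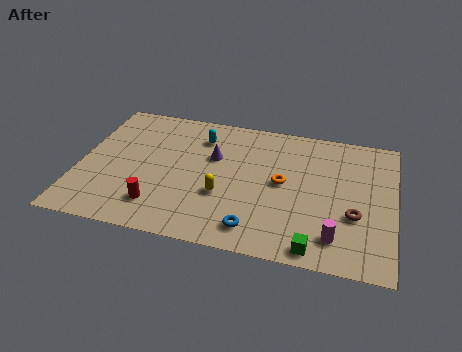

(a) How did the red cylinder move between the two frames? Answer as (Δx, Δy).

(2.5, 0.5)

The red cylinder started near (1.4, 1.5) and ended near (3.9, 2.0).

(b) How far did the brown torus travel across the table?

1.6

From (12.1, 2.0) to (12.9, 3.4), the brown torus covered √(0.8² + 1.4²) ≈ 1.6 units.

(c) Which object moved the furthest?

the yellow capsule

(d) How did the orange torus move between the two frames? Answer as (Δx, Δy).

(-0.2, -1.3)

From the two frames, the orange torus sits at roughly (9.7, 6.2) before and (9.5, 4.9) after.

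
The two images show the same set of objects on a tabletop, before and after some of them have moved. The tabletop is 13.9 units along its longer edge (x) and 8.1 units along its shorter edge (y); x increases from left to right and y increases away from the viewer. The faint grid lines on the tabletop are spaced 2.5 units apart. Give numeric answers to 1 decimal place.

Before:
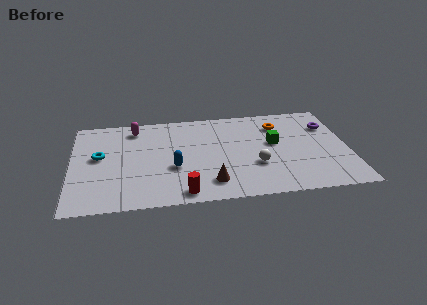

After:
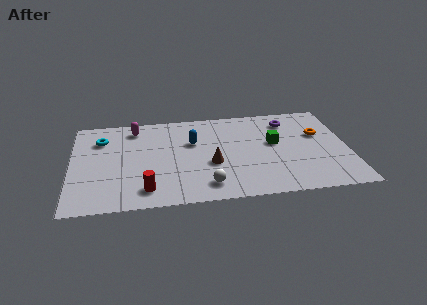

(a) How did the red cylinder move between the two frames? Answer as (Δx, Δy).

(-1.8, 0.5)

The red cylinder started near (5.5, 0.9) and ended near (3.7, 1.4).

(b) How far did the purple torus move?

2.1

The purple torus was near (13.0, 5.8) before and (11.0, 6.5) after, so it travelled √(2.0² + 0.7²) ≈ 2.1 units.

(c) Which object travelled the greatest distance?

the white sphere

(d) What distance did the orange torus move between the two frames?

2.3

The orange torus was near (10.5, 6.2) before and (12.5, 5.1) after, so it travelled √(2.0² + 1.1²) ≈ 2.3 units.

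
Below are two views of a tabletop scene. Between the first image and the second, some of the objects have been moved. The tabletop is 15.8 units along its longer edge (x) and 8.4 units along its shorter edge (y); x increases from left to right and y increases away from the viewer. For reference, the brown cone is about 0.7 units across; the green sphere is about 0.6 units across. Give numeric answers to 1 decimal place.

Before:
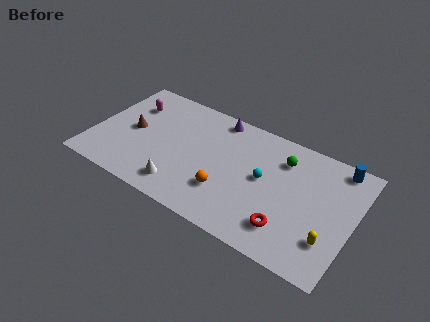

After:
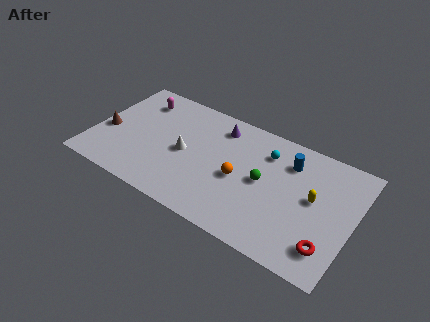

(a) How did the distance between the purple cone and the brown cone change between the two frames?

+1.5

The distance was about 5.8 in the first image and 7.3 in the second, so they moved 1.5 units further apart.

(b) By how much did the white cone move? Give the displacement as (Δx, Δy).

(-0.2, 2.5)

The white cone started near (5.8, 1.5) and ended near (5.6, 4.0).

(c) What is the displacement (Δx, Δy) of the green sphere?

(-0.9, -2.1)

The green sphere started near (11.3, 6.4) and ended near (10.4, 4.3).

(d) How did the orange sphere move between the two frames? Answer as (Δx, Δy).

(0.6, 1.3)

The orange sphere started near (8.4, 2.5) and ended near (9.0, 3.8).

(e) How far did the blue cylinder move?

3.0

The blue cylinder was near (14.5, 7.5) before and (11.7, 6.4) after, so it travelled √(2.8² + 1.1²) ≈ 3.0 units.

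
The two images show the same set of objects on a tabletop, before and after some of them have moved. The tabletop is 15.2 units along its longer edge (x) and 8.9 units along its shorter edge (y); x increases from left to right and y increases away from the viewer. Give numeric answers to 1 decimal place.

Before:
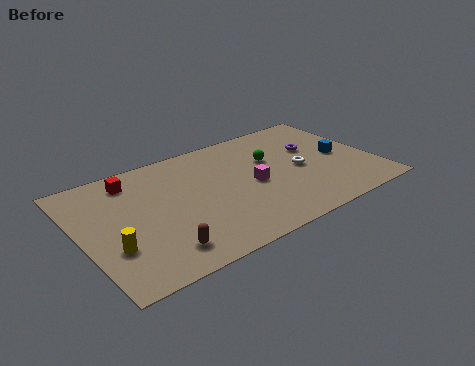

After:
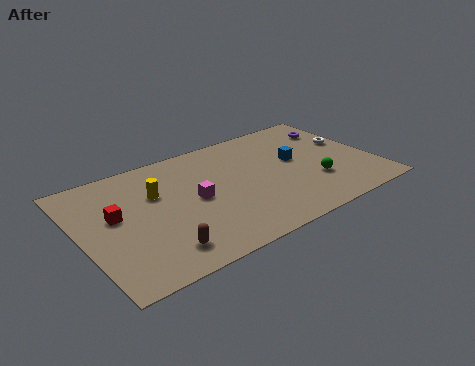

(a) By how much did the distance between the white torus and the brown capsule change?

+3.1

Before: roughly 8.3 units apart; after: 11.4. That's 3.1 units further apart.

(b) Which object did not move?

the brown capsule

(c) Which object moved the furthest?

the yellow cylinder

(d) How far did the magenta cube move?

3.0

The magenta cube moved from about (8.8, 4.1) to (5.8, 4.4), a distance of √(3.0² + 0.3²) ≈ 3.0.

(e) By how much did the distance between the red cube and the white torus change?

+3.5

Before: roughly 9.0 units apart; after: 12.5. That's 3.5 units further apart.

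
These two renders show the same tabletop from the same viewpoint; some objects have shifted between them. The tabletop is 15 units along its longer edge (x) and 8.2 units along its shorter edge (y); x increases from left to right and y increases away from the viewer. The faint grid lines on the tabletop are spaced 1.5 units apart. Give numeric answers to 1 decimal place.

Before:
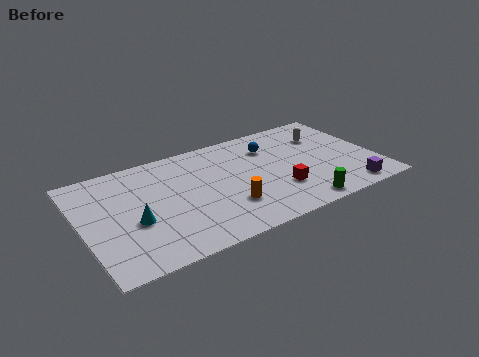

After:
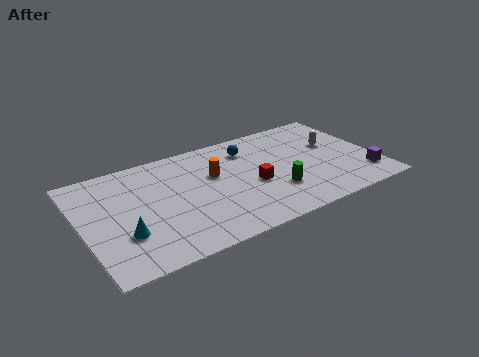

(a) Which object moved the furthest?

the orange cylinder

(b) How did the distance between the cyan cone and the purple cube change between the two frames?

+1.4

Before: roughly 10.9 units apart; after: 12.3. That's 1.4 units further apart.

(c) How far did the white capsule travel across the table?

0.9

The white capsule moved from about (12.8, 5.9) to (13.1, 5.0), a distance of √(0.3² + 0.9²) ≈ 0.9.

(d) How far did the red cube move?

1.6

The red cube moved from about (9.8, 2.5) to (8.6, 3.5), a distance of √(1.2² + 1.0²) ≈ 1.6.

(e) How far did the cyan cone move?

0.9

From (2.5, 3.3) to (1.9, 2.6), the cyan cone covered √(0.6² + 0.7²) ≈ 0.9 units.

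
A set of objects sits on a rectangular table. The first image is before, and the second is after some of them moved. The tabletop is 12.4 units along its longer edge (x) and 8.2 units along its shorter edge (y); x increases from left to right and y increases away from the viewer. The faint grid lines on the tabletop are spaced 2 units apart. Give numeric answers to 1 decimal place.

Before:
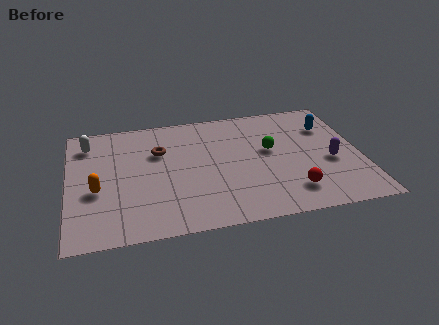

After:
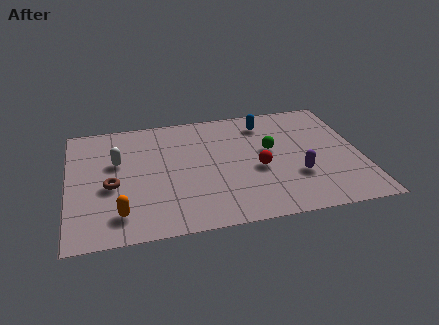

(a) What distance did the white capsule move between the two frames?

1.9

The white capsule moved from about (0.9, 6.6) to (2.1, 5.1), a distance of √(1.2² + 1.5²) ≈ 1.9.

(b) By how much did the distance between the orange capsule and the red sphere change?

-2.1

Before: roughly 8.3 units apart; after: 6.2. That's 2.1 units closer together.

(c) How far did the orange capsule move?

1.9

From (1.2, 3.3) to (2.1, 1.6), the orange capsule covered √(0.9² + 1.7²) ≈ 1.9 units.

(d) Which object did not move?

the green sphere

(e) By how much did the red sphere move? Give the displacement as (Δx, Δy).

(-1.3, 1.8)

The red sphere was at about (9.3, 1.7) and moved to about (8.0, 3.5).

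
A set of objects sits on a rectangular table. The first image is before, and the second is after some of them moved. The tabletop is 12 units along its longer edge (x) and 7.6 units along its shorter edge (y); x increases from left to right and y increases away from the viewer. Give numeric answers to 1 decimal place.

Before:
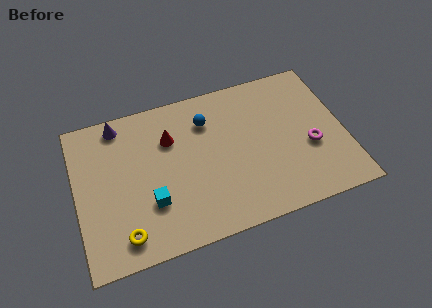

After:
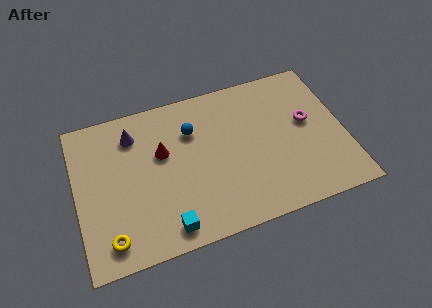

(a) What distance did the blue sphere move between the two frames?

0.8

The blue sphere was near (6.0, 5.7) before and (5.3, 5.4) after, so it travelled √(0.7² + 0.3²) ≈ 0.8 units.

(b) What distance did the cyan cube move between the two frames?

1.5

The cyan cube moved from about (3.2, 2.4) to (3.8, 1.0), a distance of √(0.6² + 1.4²) ≈ 1.5.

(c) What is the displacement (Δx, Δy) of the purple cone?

(0.6, -0.7)

From the two frames, the purple cone sits at roughly (2.1, 6.7) before and (2.7, 6.0) after.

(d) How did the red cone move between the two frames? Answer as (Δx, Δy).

(-0.4, -0.6)

The red cone started near (4.3, 5.3) and ended near (3.9, 4.7).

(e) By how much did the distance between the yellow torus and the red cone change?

-0.4

They were about 4.8 units apart before and 4.4 after — 0.4 units closer together.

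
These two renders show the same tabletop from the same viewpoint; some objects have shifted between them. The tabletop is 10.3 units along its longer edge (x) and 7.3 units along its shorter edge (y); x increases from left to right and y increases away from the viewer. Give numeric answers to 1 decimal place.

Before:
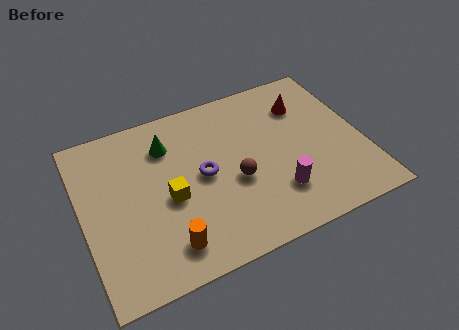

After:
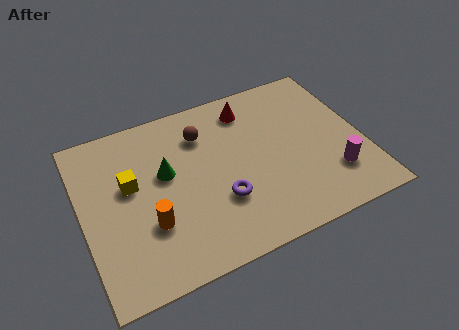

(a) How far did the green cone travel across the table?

1.2

From (3.3, 5.5) to (3.1, 4.3), the green cone covered √(0.2² + 1.2²) ≈ 1.2 units.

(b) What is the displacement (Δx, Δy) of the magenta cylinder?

(2.1, 0.0)

The magenta cylinder started near (6.9, 1.9) and ended near (9.0, 1.9).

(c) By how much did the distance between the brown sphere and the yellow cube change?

+0.6

Before: roughly 2.4 units apart; after: 3.0. That's 0.6 units further apart.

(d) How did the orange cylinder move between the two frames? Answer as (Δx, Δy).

(-0.5, 1.1)

From the two frames, the orange cylinder sits at roughly (2.8, 1.3) before and (2.3, 2.4) after.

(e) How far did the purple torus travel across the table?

1.4

From (4.4, 3.7) to (4.9, 2.4), the purple torus covered √(0.5² + 1.3²) ≈ 1.4 units.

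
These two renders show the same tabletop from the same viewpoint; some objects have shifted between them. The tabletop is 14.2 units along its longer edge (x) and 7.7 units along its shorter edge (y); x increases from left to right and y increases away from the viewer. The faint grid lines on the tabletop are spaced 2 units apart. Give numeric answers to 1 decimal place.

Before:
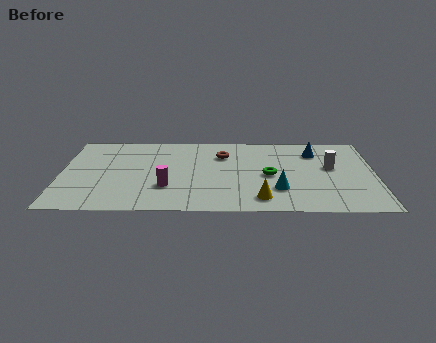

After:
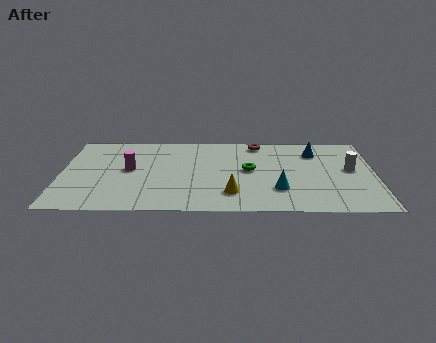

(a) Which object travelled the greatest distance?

the magenta cylinder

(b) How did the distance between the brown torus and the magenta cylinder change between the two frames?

+2.3

The distance was about 4.1 in the first image and 6.4 in the second, so they moved 2.3 units further apart.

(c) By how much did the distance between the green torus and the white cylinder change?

+1.7

The distance was about 2.9 in the first image and 4.6 in the second, so they moved 1.7 units further apart.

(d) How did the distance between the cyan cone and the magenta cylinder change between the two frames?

+2.0

They were about 5.0 units apart before and 7.0 after — 2.0 units further apart.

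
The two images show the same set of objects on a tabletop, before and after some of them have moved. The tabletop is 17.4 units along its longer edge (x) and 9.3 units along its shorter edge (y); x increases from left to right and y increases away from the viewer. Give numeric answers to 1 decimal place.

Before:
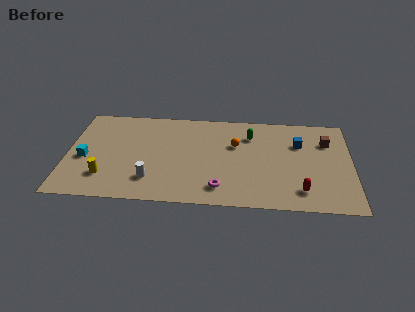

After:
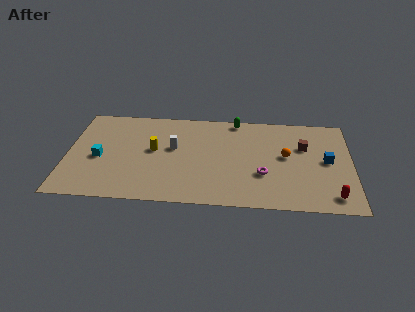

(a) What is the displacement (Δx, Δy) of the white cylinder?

(1.3, 3.2)

The white cylinder was at about (5.2, 2.2) and moved to about (6.5, 5.4).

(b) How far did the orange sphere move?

3.2

The orange sphere moved from about (10.3, 6.0) to (13.4, 5.1), a distance of √(3.1² + 0.9²) ≈ 3.2.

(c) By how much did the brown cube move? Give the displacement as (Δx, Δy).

(-1.4, -0.6)

The brown cube was at about (15.9, 6.7) and moved to about (14.5, 6.1).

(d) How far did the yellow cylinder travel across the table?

4.0

The yellow cylinder moved from about (2.4, 2.3) to (5.3, 5.1), a distance of √(2.9² + 2.8²) ≈ 4.0.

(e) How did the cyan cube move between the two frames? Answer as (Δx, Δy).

(0.9, 0.1)

From the two frames, the cyan cube sits at roughly (1.1, 4.0) before and (2.0, 4.1) after.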